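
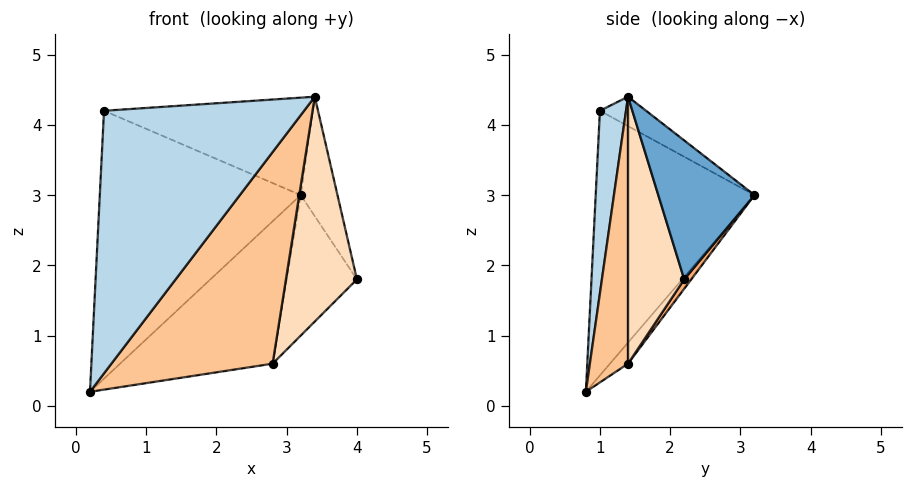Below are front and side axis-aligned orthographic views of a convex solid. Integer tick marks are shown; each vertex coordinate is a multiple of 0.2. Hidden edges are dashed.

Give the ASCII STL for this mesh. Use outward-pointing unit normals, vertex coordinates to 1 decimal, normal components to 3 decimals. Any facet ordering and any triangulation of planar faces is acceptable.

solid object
 facet normal 0.888 0.339 0.309
  outer loop
   vertex 3.4 1.4 4.4
   vertex 4.0 2.2 1.8
   vertex 3.2 3.2 3.0
  endloop
 endfacet
 facet normal -0.620 0.785 -0.008
  outer loop
   vertex 0.4 1.0 4.2
   vertex 3.2 3.2 3.0
   vertex 0.2 0.8 0.2
  endloop
 endfacet
 facet normal 0.129 -0.991 0.043
  outer loop
   vertex 0.4 1.0 4.2
   vertex 0.2 0.8 0.2
   vertex 3.4 1.4 4.4
  endloop
 endfacet
 facet normal -0.133 0.599 0.789
  outer loop
   vertex 0.4 1.0 4.2
   vertex 3.4 1.4 4.4
   vertex 3.2 3.2 3.0
  endloop
 endfacet
 facet normal -0.095 0.804 -0.587
  outer loop
   vertex 2.8 1.4 0.6
   vertex 0.2 0.8 0.2
   vertex 3.2 3.2 3.0
  endloop
 endfacet
 facet normal 0.079 0.791 -0.607
  outer loop
   vertex 2.8 1.4 0.6
   vertex 3.2 3.2 3.0
   vertex 4.0 2.2 1.8
  endloop
 endfacet
 facet normal 0.230 -0.973 -0.036
  outer loop
   vertex 2.8 1.4 0.6
   vertex 3.4 1.4 4.4
   vertex 0.2 0.8 0.2
  endloop
 endfacet
 facet normal 0.618 -0.780 -0.098
  outer loop
   vertex 2.8 1.4 0.6
   vertex 4.0 2.2 1.8
   vertex 3.4 1.4 4.4
  endloop
 endfacet
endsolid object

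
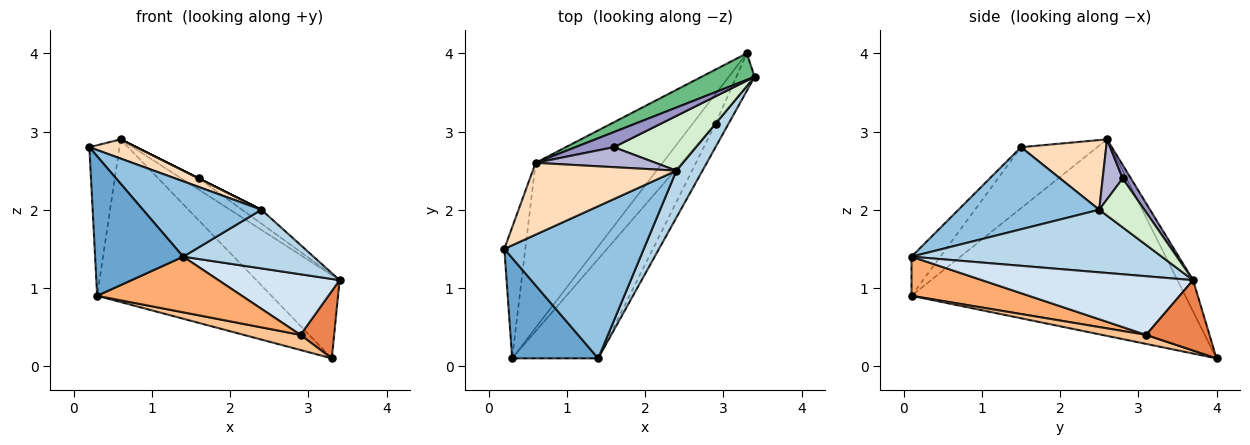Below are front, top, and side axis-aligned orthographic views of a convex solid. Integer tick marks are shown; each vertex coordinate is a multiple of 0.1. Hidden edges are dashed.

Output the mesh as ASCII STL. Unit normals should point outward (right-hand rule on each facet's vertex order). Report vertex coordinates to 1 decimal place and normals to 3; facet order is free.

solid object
 facet normal -0.257 -0.784 0.565
  outer loop
   vertex 0.3 0.1 0.9
   vertex 1.4 0.1 1.4
   vertex 0.2 1.5 2.8
  endloop
 endfacet
 facet normal 0.467 -0.393 0.793
  outer loop
   vertex 2.4 2.5 2.0
   vertex 0.2 1.5 2.8
   vertex 1.4 0.1 1.4
  endloop
 endfacet
 facet normal 0.832 -0.433 0.347
  outer loop
   vertex 2.4 2.5 2.0
   vertex 1.4 0.1 1.4
   vertex 3.4 3.7 1.1
  endloop
 endfacet
 facet normal 0.852 -0.489 -0.189
  outer loop
   vertex 2.9 3.1 0.4
   vertex 3.4 3.7 1.1
   vertex 1.4 0.1 1.4
  endloop
 endfacet
 facet normal 0.861 -0.457 -0.223
  outer loop
   vertex 2.9 3.1 0.4
   vertex 3.3 4.0 0.1
   vertex 3.4 3.7 1.1
  endloop
 endfacet
 facet normal 0.369 -0.455 -0.811
  outer loop
   vertex 2.9 3.1 0.4
   vertex 1.4 0.1 1.4
   vertex 0.3 0.1 0.9
  endloop
 endfacet
 facet normal 0.332 -0.428 -0.841
  outer loop
   vertex 2.9 3.1 0.4
   vertex 0.3 0.1 0.9
   vertex 3.3 4.0 0.1
  endloop
 endfacet
 facet normal 0.424 -0.234 0.875
  outer loop
   vertex 0.6 2.6 2.9
   vertex 0.2 1.5 2.8
   vertex 2.4 2.5 2.0
  endloop
 endfacet
 facet normal -0.176 0.938 0.299
  outer loop
   vertex 0.6 2.6 2.9
   vertex 3.4 3.7 1.1
   vertex 3.3 4.0 0.1
  endloop
 endfacet
 facet normal -0.886 0.350 -0.304
  outer loop
   vertex 0.6 2.6 2.9
   vertex 0.3 0.1 0.9
   vertex 0.2 1.5 2.8
  endloop
 endfacet
 facet normal -0.741 0.472 -0.478
  outer loop
   vertex 0.6 2.6 2.9
   vertex 3.3 4.0 0.1
   vertex 0.3 0.1 0.9
  endloop
 endfacet
 facet normal 0.500 0.213 0.840
  outer loop
   vertex 1.6 2.8 2.4
   vertex 2.4 2.5 2.0
   vertex 3.4 3.7 1.1
  endloop
 endfacet
 facet normal 0.272 0.573 0.773
  outer loop
   vertex 1.6 2.8 2.4
   vertex 3.4 3.7 1.1
   vertex 0.6 2.6 2.9
  endloop
 endfacet
 facet normal 0.447 0.000 0.894
  outer loop
   vertex 1.6 2.8 2.4
   vertex 0.6 2.6 2.9
   vertex 2.4 2.5 2.0
  endloop
 endfacet
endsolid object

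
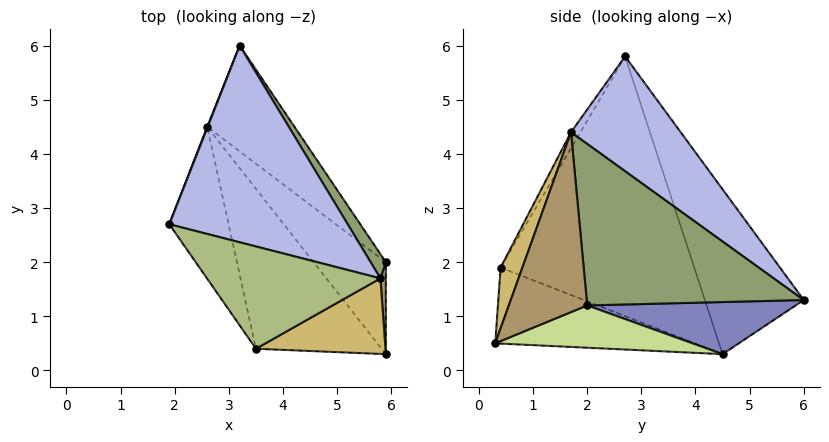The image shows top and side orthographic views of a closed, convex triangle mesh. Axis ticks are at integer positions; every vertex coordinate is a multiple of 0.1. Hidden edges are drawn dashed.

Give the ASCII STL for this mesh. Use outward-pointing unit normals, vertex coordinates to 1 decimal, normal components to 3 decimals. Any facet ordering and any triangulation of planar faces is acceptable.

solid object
 facet normal -0.929 0.370 0.003
  outer loop
   vertex 2.6 4.5 0.3
   vertex 1.9 2.7 5.8
   vertex 3.2 6.0 1.3
  endloop
 endfacet
 facet normal 0.481 0.345 -0.806
  outer loop
   vertex 2.6 4.5 0.3
   vertex 3.2 6.0 1.3
   vertex 5.9 2.0 1.2
  endloop
 endfacet
 facet normal -0.934 -0.288 -0.213
  outer loop
   vertex 3.5 0.4 1.9
   vertex 1.9 2.7 5.8
   vertex 2.6 4.5 0.3
  endloop
 endfacet
 facet normal 0.396 0.682 0.615
  outer loop
   vertex 5.8 1.7 4.4
   vertex 3.2 6.0 1.3
   vertex 1.9 2.7 5.8
  endloop
 endfacet
 facet normal 0.827 0.556 0.078
  outer loop
   vertex 5.8 1.7 4.4
   vertex 5.9 2.0 1.2
   vertex 3.2 6.0 1.3
  endloop
 endfacet
 facet normal -0.046 -0.869 0.494
  outer loop
   vertex 5.8 1.7 4.4
   vertex 1.9 2.7 5.8
   vertex 3.5 0.4 1.9
  endloop
 endfacet
 facet normal 0.476 0.335 -0.813
  outer loop
   vertex 5.9 0.3 0.5
   vertex 2.6 4.5 0.3
   vertex 5.9 2.0 1.2
  endloop
 endfacet
 facet normal -0.473 -0.408 -0.781
  outer loop
   vertex 5.9 0.3 0.5
   vertex 3.5 0.4 1.9
   vertex 2.6 4.5 0.3
  endloop
 endfacet
 facet normal 0.999 -0.012 0.030
  outer loop
   vertex 5.9 0.3 0.5
   vertex 5.9 2.0 1.2
   vertex 5.8 1.7 4.4
  endloop
 endfacet
 facet normal 0.158 -0.928 0.337
  outer loop
   vertex 5.9 0.3 0.5
   vertex 5.8 1.7 4.4
   vertex 3.5 0.4 1.9
  endloop
 endfacet
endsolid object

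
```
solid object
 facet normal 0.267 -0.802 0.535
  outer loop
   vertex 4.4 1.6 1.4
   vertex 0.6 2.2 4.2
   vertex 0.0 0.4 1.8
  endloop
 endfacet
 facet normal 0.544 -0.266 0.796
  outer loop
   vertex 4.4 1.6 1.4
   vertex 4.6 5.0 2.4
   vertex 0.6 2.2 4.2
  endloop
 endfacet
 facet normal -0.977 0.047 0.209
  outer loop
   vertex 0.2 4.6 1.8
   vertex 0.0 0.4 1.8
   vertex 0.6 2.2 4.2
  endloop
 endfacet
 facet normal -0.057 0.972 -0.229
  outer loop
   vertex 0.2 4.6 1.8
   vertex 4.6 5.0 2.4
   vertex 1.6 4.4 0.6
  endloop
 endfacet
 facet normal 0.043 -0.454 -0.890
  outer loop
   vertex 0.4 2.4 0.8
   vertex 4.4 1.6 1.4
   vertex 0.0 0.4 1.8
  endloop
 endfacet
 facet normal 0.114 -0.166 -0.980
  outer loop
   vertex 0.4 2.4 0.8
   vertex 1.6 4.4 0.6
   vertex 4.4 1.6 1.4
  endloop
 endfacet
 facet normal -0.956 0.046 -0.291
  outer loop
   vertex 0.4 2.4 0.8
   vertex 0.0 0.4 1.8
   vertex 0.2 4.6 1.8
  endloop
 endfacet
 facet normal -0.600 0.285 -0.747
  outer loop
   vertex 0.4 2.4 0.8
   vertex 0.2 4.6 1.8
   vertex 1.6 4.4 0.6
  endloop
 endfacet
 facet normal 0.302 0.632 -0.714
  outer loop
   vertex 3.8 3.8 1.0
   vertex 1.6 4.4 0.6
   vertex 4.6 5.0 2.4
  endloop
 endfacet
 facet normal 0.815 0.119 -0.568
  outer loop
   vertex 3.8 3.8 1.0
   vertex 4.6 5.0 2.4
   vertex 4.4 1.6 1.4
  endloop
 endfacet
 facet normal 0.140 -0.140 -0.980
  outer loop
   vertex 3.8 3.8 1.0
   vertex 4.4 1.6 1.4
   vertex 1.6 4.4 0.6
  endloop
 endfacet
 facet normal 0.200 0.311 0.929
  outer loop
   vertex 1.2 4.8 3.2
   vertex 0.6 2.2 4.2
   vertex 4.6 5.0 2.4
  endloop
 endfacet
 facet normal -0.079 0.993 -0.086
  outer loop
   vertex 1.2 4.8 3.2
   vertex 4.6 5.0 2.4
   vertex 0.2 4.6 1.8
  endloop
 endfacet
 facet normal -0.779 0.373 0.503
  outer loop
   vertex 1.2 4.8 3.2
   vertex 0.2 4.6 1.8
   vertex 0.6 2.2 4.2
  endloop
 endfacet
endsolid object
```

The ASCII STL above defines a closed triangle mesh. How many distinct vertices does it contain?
9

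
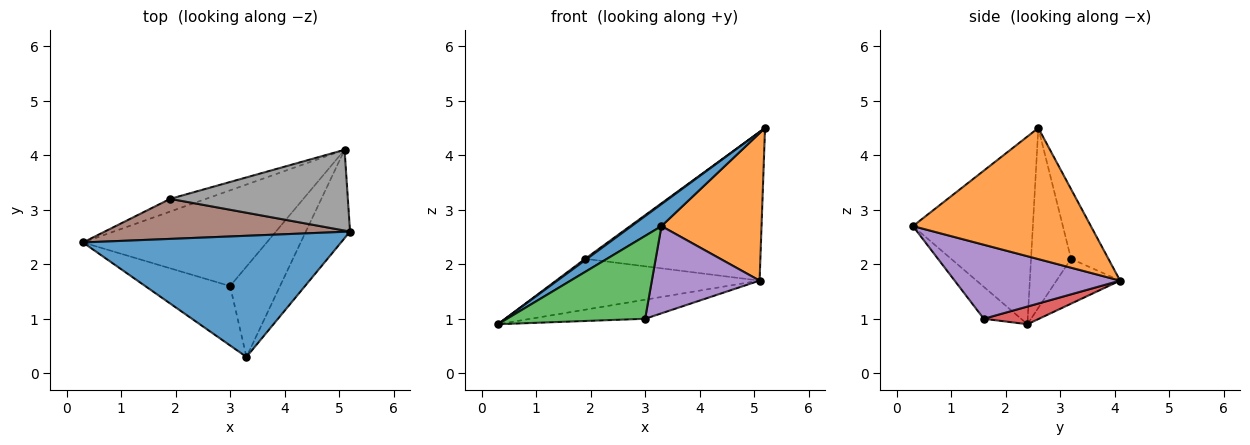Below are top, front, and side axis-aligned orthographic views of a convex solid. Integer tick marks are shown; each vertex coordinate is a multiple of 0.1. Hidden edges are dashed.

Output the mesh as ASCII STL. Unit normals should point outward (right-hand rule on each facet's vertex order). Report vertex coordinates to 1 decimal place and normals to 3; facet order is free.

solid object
 facet normal -0.582 -0.145 0.800
  outer loop
   vertex 3.3 0.3 2.7
   vertex 5.2 2.6 4.5
   vertex 0.3 2.4 0.9
  endloop
 endfacet
 facet normal 0.836 -0.470 -0.282
  outer loop
   vertex 5.1 4.1 1.7
   vertex 5.2 2.6 4.5
   vertex 3.3 0.3 2.7
  endloop
 endfacet
 facet normal -0.214 -0.794 -0.569
  outer loop
   vertex 3.0 1.6 1.0
   vertex 3.3 0.3 2.7
   vertex 0.3 2.4 0.9
  endloop
 endfacet
 facet normal 0.094 0.195 -0.976
  outer loop
   vertex 3.0 1.6 1.0
   vertex 0.3 2.4 0.9
   vertex 5.1 4.1 1.7
  endloop
 endfacet
 facet normal 0.730 -0.475 -0.492
  outer loop
   vertex 3.0 1.6 1.0
   vertex 5.1 4.1 1.7
   vertex 3.3 0.3 2.7
  endloop
 endfacet
 facet normal -0.591 -0.027 0.806
  outer loop
   vertex 1.9 3.2 2.1
   vertex 0.3 2.4 0.9
   vertex 5.2 2.6 4.5
  endloop
 endfacet
 facet normal -0.290 0.928 -0.232
  outer loop
   vertex 1.9 3.2 2.1
   vertex 5.1 4.1 1.7
   vertex 0.3 2.4 0.9
  endloop
 endfacet
 facet normal -0.184 0.864 0.469
  outer loop
   vertex 1.9 3.2 2.1
   vertex 5.2 2.6 4.5
   vertex 5.1 4.1 1.7
  endloop
 endfacet
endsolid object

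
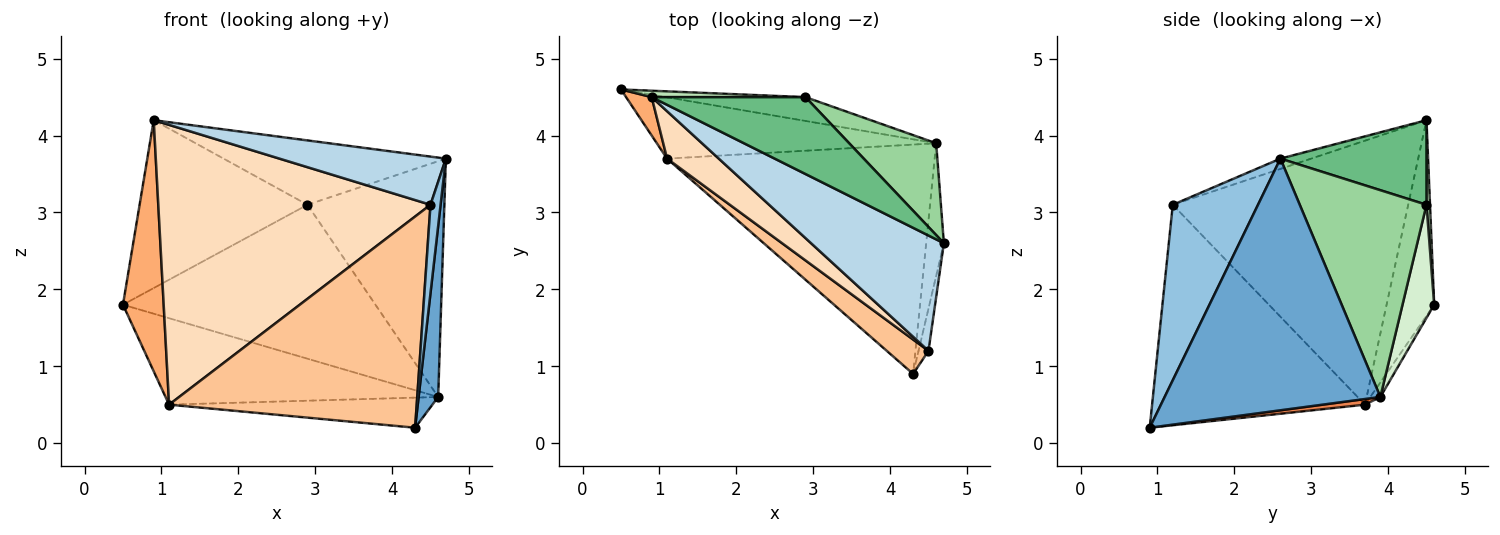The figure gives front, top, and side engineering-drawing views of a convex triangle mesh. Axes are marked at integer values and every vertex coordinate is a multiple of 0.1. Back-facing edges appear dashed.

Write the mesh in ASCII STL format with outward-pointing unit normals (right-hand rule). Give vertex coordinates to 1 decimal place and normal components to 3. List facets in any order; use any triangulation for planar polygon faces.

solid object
 facet normal 0.993 -0.090 -0.070
  outer loop
   vertex 4.6 3.9 0.6
   vertex 4.7 2.6 3.7
   vertex 4.3 0.9 0.2
  endloop
 endfacet
 facet normal 0.991 -0.118 -0.056
  outer loop
   vertex 4.5 1.2 3.1
   vertex 4.3 0.9 0.2
   vertex 4.7 2.6 3.7
  endloop
 endfacet
 facet normal -0.071 -0.384 0.920
  outer loop
   vertex 4.5 1.2 3.1
   vertex 4.7 2.6 3.7
   vertex 0.9 4.5 4.2
  endloop
 endfacet
 facet normal -0.030 0.815 -0.578
  outer loop
   vertex 1.1 3.7 0.5
   vertex 0.5 4.6 1.8
   vertex 4.6 3.9 0.6
  endloop
 endfacet
 facet normal 0.021 0.130 -0.991
  outer loop
   vertex 1.1 3.7 0.5
   vertex 4.6 3.9 0.6
   vertex 4.3 0.9 0.2
  endloop
 endfacet
 facet normal -0.756 -0.647 0.099
  outer loop
   vertex 1.1 3.7 0.5
   vertex 0.9 4.5 4.2
   vertex 0.5 4.6 1.8
  endloop
 endfacet
 facet normal -0.647 -0.753 0.122
  outer loop
   vertex 1.1 3.7 0.5
   vertex 4.3 0.9 0.2
   vertex 4.5 1.2 3.1
  endloop
 endfacet
 facet normal -0.649 -0.750 0.127
  outer loop
   vertex 1.1 3.7 0.5
   vertex 4.5 1.2 3.1
   vertex 0.9 4.5 4.2
  endloop
 endfacet
 facet normal 0.389 0.591 0.707
  outer loop
   vertex 2.9 4.5 3.1
   vertex 0.9 4.5 4.2
   vertex 4.7 2.6 3.7
  endloop
 endfacet
 facet normal 0.653 0.706 0.275
  outer loop
   vertex 2.9 4.5 3.1
   vertex 4.7 2.6 3.7
   vertex 4.6 3.9 0.6
  endloop
 endfacet
 facet normal 0.021 0.999 0.038
  outer loop
   vertex 2.9 4.5 3.1
   vertex 0.5 4.6 1.8
   vertex 0.9 4.5 4.2
  endloop
 endfacet
 facet normal 0.123 0.981 -0.152
  outer loop
   vertex 2.9 4.5 3.1
   vertex 4.6 3.9 0.6
   vertex 0.5 4.6 1.8
  endloop
 endfacet
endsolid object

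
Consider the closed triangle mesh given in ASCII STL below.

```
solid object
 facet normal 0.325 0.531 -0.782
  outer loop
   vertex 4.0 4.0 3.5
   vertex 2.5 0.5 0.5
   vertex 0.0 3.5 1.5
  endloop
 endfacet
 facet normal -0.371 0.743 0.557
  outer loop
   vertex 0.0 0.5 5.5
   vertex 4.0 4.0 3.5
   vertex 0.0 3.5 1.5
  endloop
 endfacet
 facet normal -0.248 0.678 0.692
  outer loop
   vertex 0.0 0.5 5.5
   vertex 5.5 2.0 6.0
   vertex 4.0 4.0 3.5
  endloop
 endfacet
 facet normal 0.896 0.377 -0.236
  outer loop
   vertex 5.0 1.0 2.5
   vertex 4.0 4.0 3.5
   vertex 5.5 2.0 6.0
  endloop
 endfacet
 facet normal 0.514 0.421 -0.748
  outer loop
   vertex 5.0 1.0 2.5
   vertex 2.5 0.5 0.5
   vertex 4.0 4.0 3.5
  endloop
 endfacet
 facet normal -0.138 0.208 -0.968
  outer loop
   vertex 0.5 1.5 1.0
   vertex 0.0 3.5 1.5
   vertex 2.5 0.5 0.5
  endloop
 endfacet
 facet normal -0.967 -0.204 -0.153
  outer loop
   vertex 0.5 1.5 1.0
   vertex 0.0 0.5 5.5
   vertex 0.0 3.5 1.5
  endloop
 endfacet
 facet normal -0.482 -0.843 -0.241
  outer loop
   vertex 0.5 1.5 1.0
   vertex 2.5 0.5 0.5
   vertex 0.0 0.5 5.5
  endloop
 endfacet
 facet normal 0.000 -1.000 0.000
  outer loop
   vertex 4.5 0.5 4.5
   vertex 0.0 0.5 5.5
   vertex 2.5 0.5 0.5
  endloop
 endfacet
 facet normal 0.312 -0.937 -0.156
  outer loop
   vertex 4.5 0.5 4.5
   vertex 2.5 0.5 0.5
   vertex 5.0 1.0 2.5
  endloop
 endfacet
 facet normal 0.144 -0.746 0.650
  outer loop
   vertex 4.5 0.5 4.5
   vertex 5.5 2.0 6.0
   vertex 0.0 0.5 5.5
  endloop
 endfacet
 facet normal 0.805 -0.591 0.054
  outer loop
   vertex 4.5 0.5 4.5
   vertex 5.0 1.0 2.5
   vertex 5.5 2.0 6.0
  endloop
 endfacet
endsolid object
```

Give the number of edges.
18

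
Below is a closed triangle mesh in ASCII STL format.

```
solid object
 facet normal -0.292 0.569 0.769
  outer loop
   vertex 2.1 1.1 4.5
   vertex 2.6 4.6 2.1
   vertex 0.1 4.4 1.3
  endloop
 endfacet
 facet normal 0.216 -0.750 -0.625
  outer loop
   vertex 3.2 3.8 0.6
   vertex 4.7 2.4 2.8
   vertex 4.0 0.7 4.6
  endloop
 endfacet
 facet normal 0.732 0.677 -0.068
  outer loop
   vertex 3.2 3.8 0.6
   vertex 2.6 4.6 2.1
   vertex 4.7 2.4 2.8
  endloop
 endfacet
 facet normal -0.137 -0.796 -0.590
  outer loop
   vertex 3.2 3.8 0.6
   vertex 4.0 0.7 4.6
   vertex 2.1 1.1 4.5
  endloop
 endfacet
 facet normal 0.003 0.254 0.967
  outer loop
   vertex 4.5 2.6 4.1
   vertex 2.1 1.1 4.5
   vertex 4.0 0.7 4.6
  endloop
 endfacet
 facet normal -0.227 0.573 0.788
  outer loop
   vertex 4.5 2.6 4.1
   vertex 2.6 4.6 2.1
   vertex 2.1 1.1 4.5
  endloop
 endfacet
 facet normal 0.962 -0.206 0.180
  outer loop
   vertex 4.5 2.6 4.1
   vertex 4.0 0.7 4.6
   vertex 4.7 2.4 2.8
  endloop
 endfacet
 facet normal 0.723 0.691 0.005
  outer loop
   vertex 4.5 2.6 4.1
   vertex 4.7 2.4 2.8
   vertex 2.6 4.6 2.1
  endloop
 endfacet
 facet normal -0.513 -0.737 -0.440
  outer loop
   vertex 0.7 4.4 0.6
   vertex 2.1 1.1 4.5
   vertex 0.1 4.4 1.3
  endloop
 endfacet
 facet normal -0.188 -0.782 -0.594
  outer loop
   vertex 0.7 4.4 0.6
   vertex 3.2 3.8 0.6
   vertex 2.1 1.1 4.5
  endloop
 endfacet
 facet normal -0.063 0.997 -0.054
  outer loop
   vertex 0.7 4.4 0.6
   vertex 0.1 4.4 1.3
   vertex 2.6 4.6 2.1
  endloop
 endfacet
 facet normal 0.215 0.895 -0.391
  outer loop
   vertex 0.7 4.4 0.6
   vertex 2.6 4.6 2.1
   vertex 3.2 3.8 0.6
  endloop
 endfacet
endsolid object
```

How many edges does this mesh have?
18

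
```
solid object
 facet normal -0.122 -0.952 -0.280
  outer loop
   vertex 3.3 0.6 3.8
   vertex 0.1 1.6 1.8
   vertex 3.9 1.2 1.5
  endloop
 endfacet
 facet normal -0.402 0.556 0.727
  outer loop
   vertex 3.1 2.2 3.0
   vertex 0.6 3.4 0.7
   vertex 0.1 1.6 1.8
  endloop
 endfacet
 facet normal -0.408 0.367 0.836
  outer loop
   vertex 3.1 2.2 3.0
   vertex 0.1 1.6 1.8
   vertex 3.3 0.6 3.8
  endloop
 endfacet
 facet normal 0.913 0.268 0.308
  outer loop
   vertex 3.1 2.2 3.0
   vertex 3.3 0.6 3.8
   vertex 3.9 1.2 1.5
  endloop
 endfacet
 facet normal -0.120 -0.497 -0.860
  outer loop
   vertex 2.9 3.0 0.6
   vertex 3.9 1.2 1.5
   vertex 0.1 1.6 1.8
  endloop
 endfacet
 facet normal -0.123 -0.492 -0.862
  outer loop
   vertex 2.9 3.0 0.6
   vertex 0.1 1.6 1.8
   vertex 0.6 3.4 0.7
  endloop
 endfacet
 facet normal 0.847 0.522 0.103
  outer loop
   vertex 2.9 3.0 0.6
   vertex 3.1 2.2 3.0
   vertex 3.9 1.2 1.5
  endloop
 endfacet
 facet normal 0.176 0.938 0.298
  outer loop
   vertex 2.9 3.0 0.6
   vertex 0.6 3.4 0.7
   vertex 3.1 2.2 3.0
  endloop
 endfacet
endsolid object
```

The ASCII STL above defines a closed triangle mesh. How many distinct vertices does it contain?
6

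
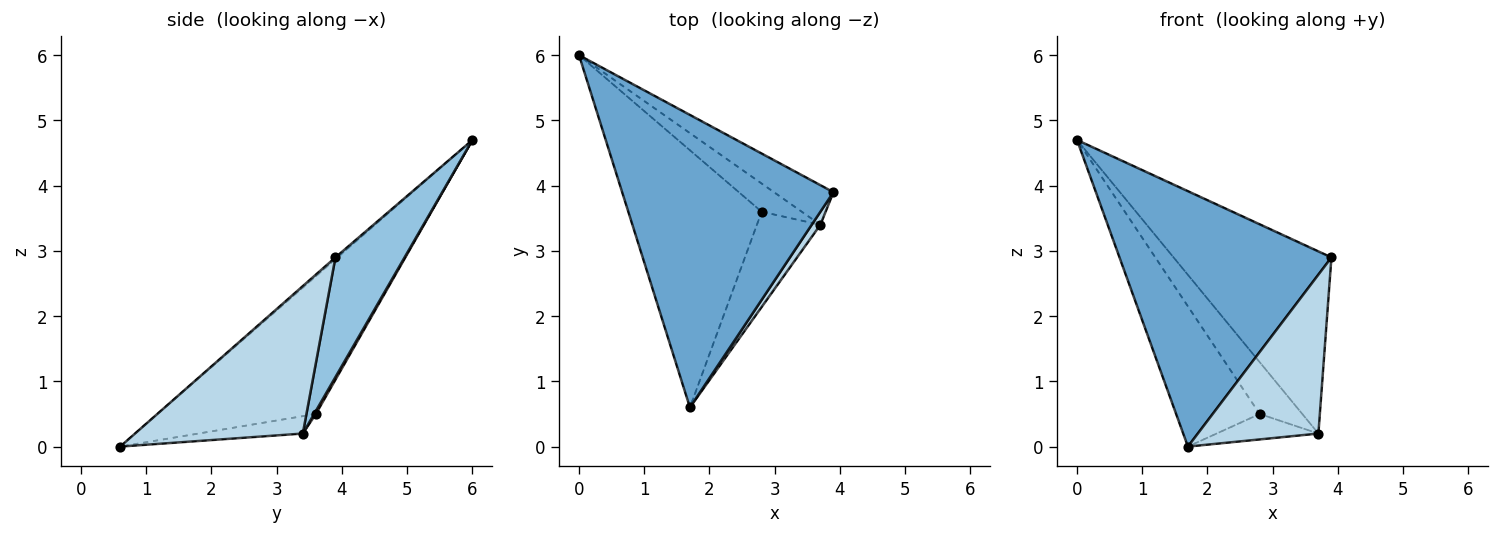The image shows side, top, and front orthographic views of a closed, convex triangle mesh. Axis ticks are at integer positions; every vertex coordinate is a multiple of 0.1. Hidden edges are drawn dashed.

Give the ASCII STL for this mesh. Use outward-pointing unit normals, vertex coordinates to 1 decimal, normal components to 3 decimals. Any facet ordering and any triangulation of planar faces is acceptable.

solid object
 facet normal -0.006 -0.658 0.753
  outer loop
   vertex 1.7 0.6 0.0
   vertex 3.9 3.9 2.9
   vertex 0.0 6.0 4.7
  endloop
 endfacet
 facet normal 0.393 0.898 -0.195
  outer loop
   vertex 3.7 3.4 0.2
   vertex 0.0 6.0 4.7
   vertex 3.9 3.9 2.9
  endloop
 endfacet
 facet normal 0.811 -0.583 0.048
  outer loop
   vertex 3.7 3.4 0.2
   vertex 3.9 3.9 2.9
   vertex 1.7 0.6 0.0
  endloop
 endfacet
 facet normal -0.672 0.355 -0.650
  outer loop
   vertex 2.8 3.6 0.5
   vertex 1.7 0.6 0.0
   vertex 0.0 6.0 4.7
  endloop
 endfacet
 facet normal 0.036 0.878 -0.478
  outer loop
   vertex 2.8 3.6 0.5
   vertex 0.0 6.0 4.7
   vertex 3.7 3.4 0.2
  endloop
 endfacet
 facet normal -0.256 0.249 -0.934
  outer loop
   vertex 2.8 3.6 0.5
   vertex 3.7 3.4 0.2
   vertex 1.7 0.6 0.0
  endloop
 endfacet
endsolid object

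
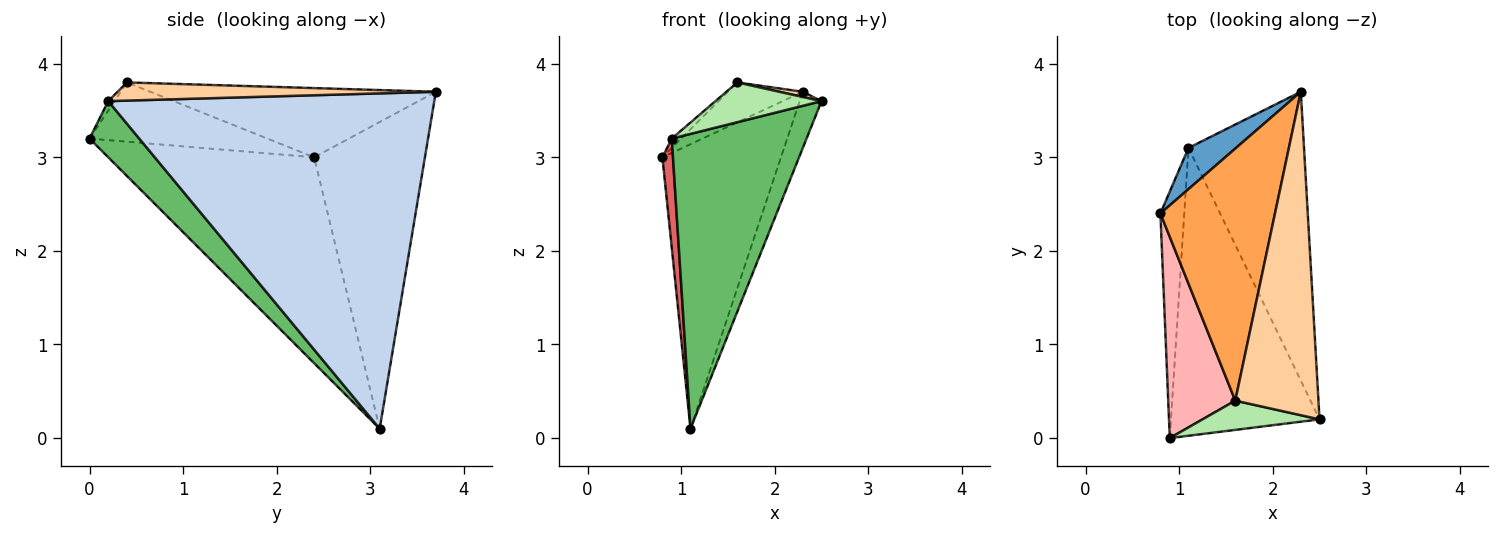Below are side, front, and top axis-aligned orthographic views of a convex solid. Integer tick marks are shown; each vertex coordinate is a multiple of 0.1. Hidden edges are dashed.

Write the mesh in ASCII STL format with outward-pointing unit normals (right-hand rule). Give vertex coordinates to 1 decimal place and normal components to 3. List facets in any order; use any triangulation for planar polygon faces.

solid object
 facet normal -0.679 0.727 0.105
  outer loop
   vertex 1.1 3.1 0.1
   vertex 0.8 2.4 3.0
   vertex 2.3 3.7 3.7
  endloop
 endfacet
 facet normal 0.944 0.063 -0.325
  outer loop
   vertex 1.1 3.1 0.1
   vertex 2.3 3.7 3.7
   vertex 2.5 0.2 3.6
  endloop
 endfacet
 facet normal -0.512 0.134 0.848
  outer loop
   vertex 1.6 0.4 3.8
   vertex 2.3 3.7 3.7
   vertex 0.8 2.4 3.0
  endloop
 endfacet
 facet normal 0.214 -0.016 0.977
  outer loop
   vertex 1.6 0.4 3.8
   vertex 2.5 0.2 3.6
   vertex 2.3 3.7 3.7
  endloop
 endfacet
 facet normal 0.255 -0.692 -0.675
  outer loop
   vertex 0.9 0.0 3.2
   vertex 1.1 3.1 0.1
   vertex 2.5 0.2 3.6
  endloop
 endfacet
 facet normal -0.047 -0.805 0.592
  outer loop
   vertex 0.9 0.0 3.2
   vertex 2.5 0.2 3.6
   vertex 1.6 0.4 3.8
  endloop
 endfacet
 facet normal -0.992 -0.051 -0.115
  outer loop
   vertex 0.9 0.0 3.2
   vertex 0.8 2.4 3.0
   vertex 1.1 3.1 0.1
  endloop
 endfacet
 facet normal -0.662 0.035 0.749
  outer loop
   vertex 0.9 0.0 3.2
   vertex 1.6 0.4 3.8
   vertex 0.8 2.4 3.0
  endloop
 endfacet
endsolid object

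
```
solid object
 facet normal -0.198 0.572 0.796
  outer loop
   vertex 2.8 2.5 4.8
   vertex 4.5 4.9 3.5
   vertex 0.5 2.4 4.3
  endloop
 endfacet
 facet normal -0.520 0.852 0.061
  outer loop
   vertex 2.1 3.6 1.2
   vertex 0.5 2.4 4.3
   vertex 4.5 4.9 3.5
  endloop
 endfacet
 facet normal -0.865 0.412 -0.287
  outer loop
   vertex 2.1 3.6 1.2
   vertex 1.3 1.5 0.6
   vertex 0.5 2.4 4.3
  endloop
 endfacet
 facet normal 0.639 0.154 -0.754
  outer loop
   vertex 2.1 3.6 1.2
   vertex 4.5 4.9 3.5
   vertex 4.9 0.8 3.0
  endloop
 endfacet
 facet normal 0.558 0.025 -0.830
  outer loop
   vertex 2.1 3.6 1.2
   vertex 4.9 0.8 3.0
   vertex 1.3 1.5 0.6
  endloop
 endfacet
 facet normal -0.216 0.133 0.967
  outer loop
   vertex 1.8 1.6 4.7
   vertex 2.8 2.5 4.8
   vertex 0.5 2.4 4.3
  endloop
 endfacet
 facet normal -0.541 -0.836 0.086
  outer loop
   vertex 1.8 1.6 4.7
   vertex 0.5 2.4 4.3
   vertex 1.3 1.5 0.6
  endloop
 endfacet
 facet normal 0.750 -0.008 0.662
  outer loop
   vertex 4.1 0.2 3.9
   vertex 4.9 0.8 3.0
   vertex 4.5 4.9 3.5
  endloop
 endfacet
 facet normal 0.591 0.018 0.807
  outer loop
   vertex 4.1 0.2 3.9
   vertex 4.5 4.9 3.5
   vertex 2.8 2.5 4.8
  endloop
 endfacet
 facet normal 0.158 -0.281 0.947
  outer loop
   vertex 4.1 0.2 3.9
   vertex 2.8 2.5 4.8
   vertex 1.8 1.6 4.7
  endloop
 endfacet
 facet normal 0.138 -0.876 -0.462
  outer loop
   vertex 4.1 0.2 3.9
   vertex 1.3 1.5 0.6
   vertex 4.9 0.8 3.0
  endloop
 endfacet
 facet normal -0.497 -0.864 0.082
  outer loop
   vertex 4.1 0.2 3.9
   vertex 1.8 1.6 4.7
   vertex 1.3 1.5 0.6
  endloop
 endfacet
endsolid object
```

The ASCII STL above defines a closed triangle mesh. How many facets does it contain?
12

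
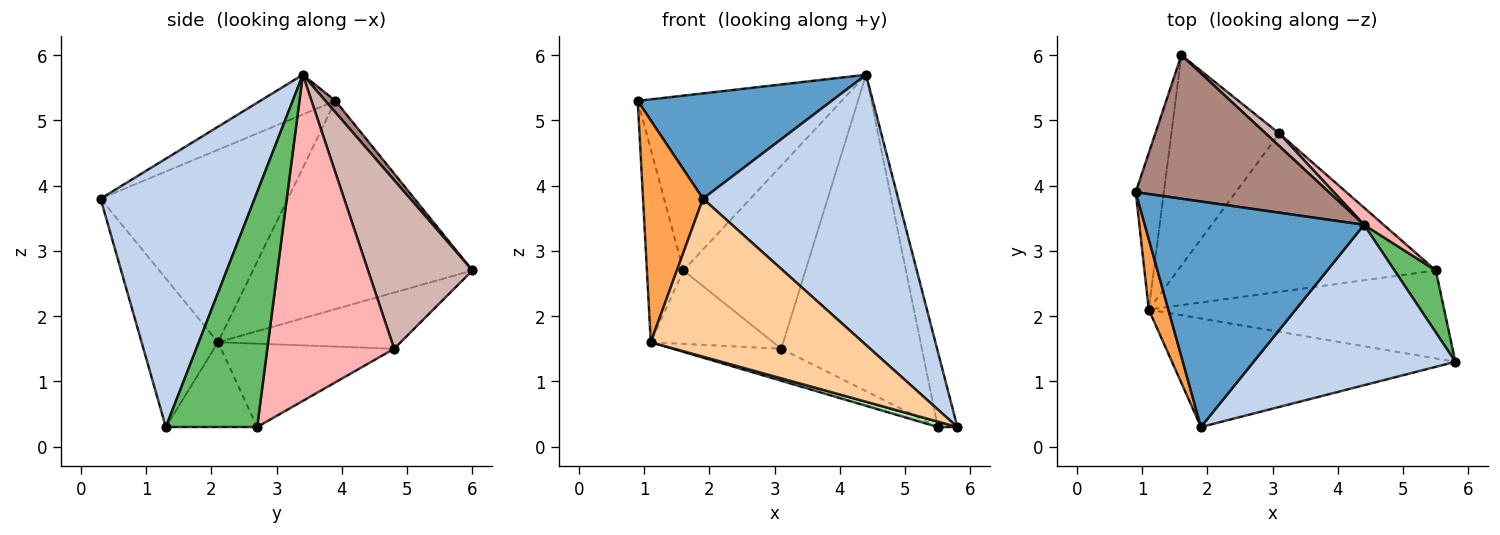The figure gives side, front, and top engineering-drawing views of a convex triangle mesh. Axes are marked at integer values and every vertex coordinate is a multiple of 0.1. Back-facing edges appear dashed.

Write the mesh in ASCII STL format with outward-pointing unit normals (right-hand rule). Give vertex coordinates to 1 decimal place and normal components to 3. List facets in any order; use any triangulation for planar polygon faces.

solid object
 facet normal -0.162 -0.418 0.894
  outer loop
   vertex 4.4 3.4 5.7
   vertex 0.9 3.9 5.3
   vertex 1.9 0.3 3.8
  endloop
 endfacet
 facet normal 0.561 -0.712 0.422
  outer loop
   vertex 4.4 3.4 5.7
   vertex 1.9 0.3 3.8
   vertex 5.8 1.3 0.3
  endloop
 endfacet
 facet normal -0.948 -0.303 0.096
  outer loop
   vertex 1.1 2.1 1.6
   vertex 1.9 0.3 3.8
   vertex 0.9 3.9 5.3
  endloop
 endfacet
 facet normal -0.285 -0.790 -0.543
  outer loop
   vertex 1.1 2.1 1.6
   vertex 5.8 1.3 0.3
   vertex 1.9 0.3 3.8
  endloop
 endfacet
 facet normal 0.964 0.206 0.170
  outer loop
   vertex 5.5 2.7 0.3
   vertex 4.4 3.4 5.7
   vertex 5.8 1.3 0.3
  endloop
 endfacet
 facet normal -0.275 -0.059 -0.960
  outer loop
   vertex 5.5 2.7 0.3
   vertex 5.8 1.3 0.3
   vertex 1.1 2.1 1.6
  endloop
 endfacet
 facet normal -0.302 0.189 -0.934
  outer loop
   vertex 5.5 2.7 0.3
   vertex 1.1 2.1 1.6
   vertex 3.1 4.8 1.5
  endloop
 endfacet
 facet normal 0.669 0.742 0.040
  outer loop
   vertex 5.5 2.7 0.3
   vertex 3.1 4.8 1.5
   vertex 4.4 3.4 5.7
  endloop
 endfacet
 facet normal -0.978 0.163 -0.132
  outer loop
   vertex 1.6 6.0 2.7
   vertex 1.1 2.1 1.6
   vertex 0.9 3.9 5.3
  endloop
 endfacet
 facet normal -0.441 0.296 -0.847
  outer loop
   vertex 1.6 6.0 2.7
   vertex 3.1 4.8 1.5
   vertex 1.1 2.1 1.6
  endloop
 endfacet
 facet normal 0.038 0.772 0.634
  outer loop
   vertex 1.6 6.0 2.7
   vertex 0.9 3.9 5.3
   vertex 4.4 3.4 5.7
  endloop
 endfacet
 facet normal 0.649 0.759 0.052
  outer loop
   vertex 1.6 6.0 2.7
   vertex 4.4 3.4 5.7
   vertex 3.1 4.8 1.5
  endloop
 endfacet
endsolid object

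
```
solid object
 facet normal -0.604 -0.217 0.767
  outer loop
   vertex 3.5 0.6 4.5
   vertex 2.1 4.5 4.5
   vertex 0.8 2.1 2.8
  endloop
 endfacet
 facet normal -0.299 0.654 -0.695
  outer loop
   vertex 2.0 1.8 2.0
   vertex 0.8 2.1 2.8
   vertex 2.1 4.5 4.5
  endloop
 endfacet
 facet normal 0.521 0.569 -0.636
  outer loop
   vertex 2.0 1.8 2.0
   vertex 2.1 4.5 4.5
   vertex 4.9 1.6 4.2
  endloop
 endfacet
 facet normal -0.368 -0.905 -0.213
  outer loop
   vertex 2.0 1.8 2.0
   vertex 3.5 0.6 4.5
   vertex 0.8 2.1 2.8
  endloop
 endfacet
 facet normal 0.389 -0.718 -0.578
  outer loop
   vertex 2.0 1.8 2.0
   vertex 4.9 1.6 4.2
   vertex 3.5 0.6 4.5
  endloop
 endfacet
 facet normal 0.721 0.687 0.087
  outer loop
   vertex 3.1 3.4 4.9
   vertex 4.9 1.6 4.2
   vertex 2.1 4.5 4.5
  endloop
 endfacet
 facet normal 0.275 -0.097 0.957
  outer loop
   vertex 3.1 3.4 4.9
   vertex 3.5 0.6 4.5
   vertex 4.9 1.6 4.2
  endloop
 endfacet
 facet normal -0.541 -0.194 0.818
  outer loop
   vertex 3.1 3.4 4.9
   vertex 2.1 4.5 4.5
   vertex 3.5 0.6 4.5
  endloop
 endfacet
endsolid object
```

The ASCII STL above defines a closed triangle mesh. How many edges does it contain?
12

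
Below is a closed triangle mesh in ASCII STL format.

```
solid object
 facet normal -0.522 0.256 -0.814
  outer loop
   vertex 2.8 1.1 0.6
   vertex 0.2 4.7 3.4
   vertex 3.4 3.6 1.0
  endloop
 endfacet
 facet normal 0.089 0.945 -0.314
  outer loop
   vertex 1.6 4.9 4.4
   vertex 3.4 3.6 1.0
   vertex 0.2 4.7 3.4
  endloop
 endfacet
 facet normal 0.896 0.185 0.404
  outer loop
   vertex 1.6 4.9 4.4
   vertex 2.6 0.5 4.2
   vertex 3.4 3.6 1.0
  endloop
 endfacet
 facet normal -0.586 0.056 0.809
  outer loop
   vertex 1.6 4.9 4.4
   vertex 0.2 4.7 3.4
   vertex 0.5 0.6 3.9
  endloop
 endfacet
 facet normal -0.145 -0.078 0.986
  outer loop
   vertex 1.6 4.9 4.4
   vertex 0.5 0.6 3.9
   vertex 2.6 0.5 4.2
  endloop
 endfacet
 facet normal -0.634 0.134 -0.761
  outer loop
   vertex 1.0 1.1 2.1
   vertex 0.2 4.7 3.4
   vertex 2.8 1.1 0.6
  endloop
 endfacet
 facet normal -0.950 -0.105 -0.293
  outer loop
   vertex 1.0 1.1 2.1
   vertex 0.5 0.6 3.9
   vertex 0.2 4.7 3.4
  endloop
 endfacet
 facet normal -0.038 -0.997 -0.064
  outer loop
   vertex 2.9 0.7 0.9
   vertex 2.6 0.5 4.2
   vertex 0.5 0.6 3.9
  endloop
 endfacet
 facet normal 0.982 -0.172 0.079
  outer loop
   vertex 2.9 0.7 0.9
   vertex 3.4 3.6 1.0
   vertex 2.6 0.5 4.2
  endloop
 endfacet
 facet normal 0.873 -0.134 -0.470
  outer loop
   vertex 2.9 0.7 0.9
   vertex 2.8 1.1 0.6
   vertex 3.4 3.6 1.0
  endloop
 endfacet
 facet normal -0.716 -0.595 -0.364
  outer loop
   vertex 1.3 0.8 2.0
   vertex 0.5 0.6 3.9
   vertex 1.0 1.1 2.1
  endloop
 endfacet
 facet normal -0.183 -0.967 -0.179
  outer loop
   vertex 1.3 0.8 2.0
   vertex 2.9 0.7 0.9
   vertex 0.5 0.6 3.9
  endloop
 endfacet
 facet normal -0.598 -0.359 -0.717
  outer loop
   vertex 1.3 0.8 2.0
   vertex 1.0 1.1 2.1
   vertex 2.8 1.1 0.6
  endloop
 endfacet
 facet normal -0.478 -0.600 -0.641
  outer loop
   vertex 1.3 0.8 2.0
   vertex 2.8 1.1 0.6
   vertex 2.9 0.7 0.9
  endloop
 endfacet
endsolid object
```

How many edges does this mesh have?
21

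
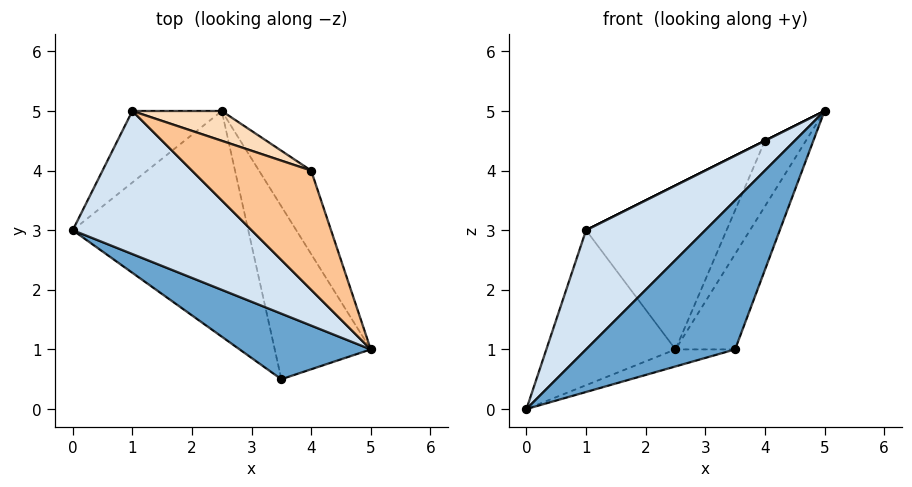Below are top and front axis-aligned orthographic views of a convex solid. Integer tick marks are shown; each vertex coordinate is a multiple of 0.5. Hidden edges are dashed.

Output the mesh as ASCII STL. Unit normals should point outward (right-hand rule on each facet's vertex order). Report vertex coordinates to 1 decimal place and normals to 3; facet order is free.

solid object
 facet normal -0.610 -0.726 0.319
  outer loop
   vertex 3.5 0.5 1.0
   vertex 5.0 1.0 5.0
   vertex 0.0 3.0 0.0
  endloop
 endfacet
 facet normal 0.321 0.071 -0.944
  outer loop
   vertex 3.5 0.5 1.0
   vertex 0.0 3.0 0.0
   vertex 2.5 5.0 1.0
  endloop
 endfacet
 facet normal 0.908 0.202 -0.366
  outer loop
   vertex 3.5 0.5 1.0
   vertex 2.5 5.0 1.0
   vertex 5.0 1.0 5.0
  endloop
 endfacet
 facet normal -0.716 -0.447 0.537
  outer loop
   vertex 1.0 5.0 3.0
   vertex 0.0 3.0 0.0
   vertex 5.0 1.0 5.0
  endloop
 endfacet
 facet normal -0.488 0.793 -0.366
  outer loop
   vertex 1.0 5.0 3.0
   vertex 2.5 5.0 1.0
   vertex 0.0 3.0 0.0
  endloop
 endfacet
 facet normal 0.914 0.251 -0.320
  outer loop
   vertex 4.0 4.0 4.5
   vertex 5.0 1.0 5.0
   vertex 2.5 5.0 1.0
  endloop
 endfacet
 facet normal -0.447 0.000 0.894
  outer loop
   vertex 4.0 4.0 4.5
   vertex 1.0 5.0 3.0
   vertex 5.0 1.0 5.0
  endloop
 endfacet
 facet normal 0.232 0.957 0.174
  outer loop
   vertex 4.0 4.0 4.5
   vertex 2.5 5.0 1.0
   vertex 1.0 5.0 3.0
  endloop
 endfacet
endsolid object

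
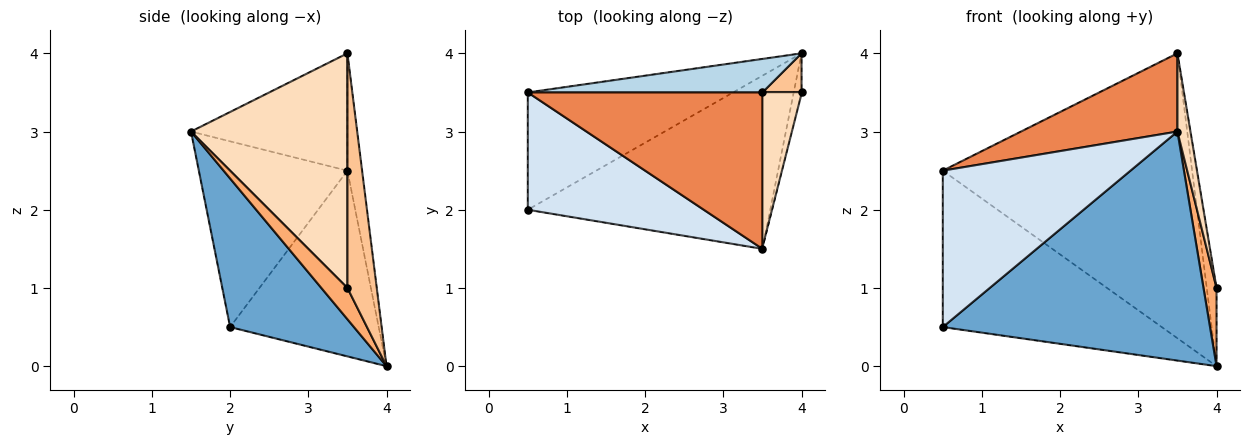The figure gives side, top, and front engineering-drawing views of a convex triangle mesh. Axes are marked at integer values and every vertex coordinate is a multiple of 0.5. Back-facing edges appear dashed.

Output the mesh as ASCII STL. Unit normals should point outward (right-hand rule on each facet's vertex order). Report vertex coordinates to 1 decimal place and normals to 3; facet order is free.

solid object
 facet normal 0.347 -0.748 -0.566
  outer loop
   vertex 3.5 1.5 3.0
   vertex 0.5 2.0 0.5
   vertex 4.0 4.0 0.0
  endloop
 endfacet
 facet normal -0.477 0.703 -0.527
  outer loop
   vertex 0.5 3.5 2.5
   vertex 4.0 4.0 0.0
   vertex 0.5 2.0 0.5
  endloop
 endfacet
 facet normal -0.058 0.991 0.117
  outer loop
   vertex 0.5 3.5 2.5
   vertex 3.5 3.5 4.0
   vertex 4.0 4.0 0.0
  endloop
 endfacet
 facet normal -0.535 -0.676 0.507
  outer loop
   vertex 0.5 3.5 2.5
   vertex 0.5 2.0 0.5
   vertex 3.5 1.5 3.0
  endloop
 endfacet
 facet normal -0.408 -0.408 0.816
  outer loop
   vertex 0.5 3.5 2.5
   vertex 3.5 1.5 3.0
   vertex 3.5 3.5 4.0
  endloop
 endfacet
 facet normal 0.873 -0.436 -0.218
  outer loop
   vertex 4.0 3.5 1.0
   vertex 3.5 1.5 3.0
   vertex 4.0 4.0 0.0
  endloop
 endfacet
 facet normal 0.937 0.312 0.156
  outer loop
   vertex 4.0 3.5 1.0
   vertex 4.0 4.0 0.0
   vertex 3.5 3.5 4.0
  endloop
 endfacet
 facet normal 0.983 -0.082 0.164
  outer loop
   vertex 4.0 3.5 1.0
   vertex 3.5 3.5 4.0
   vertex 3.5 1.5 3.0
  endloop
 endfacet
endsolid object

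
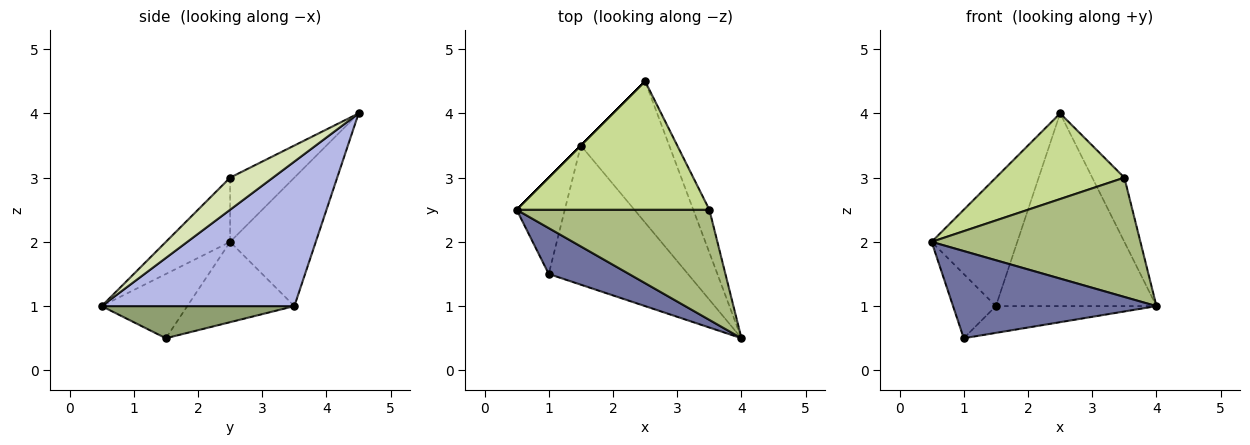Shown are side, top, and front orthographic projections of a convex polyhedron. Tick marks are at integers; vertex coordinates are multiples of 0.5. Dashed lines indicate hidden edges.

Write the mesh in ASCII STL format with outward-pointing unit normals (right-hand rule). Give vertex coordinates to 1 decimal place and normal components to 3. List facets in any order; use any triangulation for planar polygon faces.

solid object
 facet normal -0.349 -0.829 0.436
  outer loop
   vertex 1.0 1.5 0.5
   vertex 4.0 0.5 1.0
   vertex 0.5 2.5 2.0
  endloop
 endfacet
 facet normal -0.707 0.707 0.000
  outer loop
   vertex 1.5 3.5 1.0
   vertex 0.5 2.5 2.0
   vertex 2.5 4.5 4.0
  endloop
 endfacet
 facet normal -0.811 0.324 -0.487
  outer loop
   vertex 1.5 3.5 1.0
   vertex 1.0 1.5 0.5
   vertex 0.5 2.5 2.0
  endloop
 endfacet
 facet normal 0.695 0.580 -0.425
  outer loop
   vertex 1.5 3.5 1.0
   vertex 2.5 4.5 4.0
   vertex 4.0 0.5 1.0
  endloop
 endfacet
 facet normal 0.221 0.184 -0.958
  outer loop
   vertex 1.5 3.5 1.0
   vertex 4.0 0.5 1.0
   vertex 1.0 1.5 0.5
  endloop
 endfacet
 facet normal -0.221 -0.717 0.662
  outer loop
   vertex 3.5 2.5 3.0
   vertex 0.5 2.5 2.0
   vertex 4.0 0.5 1.0
  endloop
 endfacet
 facet normal -0.267 -0.535 0.802
  outer loop
   vertex 3.5 2.5 3.0
   vertex 2.5 4.5 4.0
   vertex 0.5 2.5 2.0
  endloop
 endfacet
 facet normal 0.743 0.557 -0.371
  outer loop
   vertex 3.5 2.5 3.0
   vertex 4.0 0.5 1.0
   vertex 2.5 4.5 4.0
  endloop
 endfacet
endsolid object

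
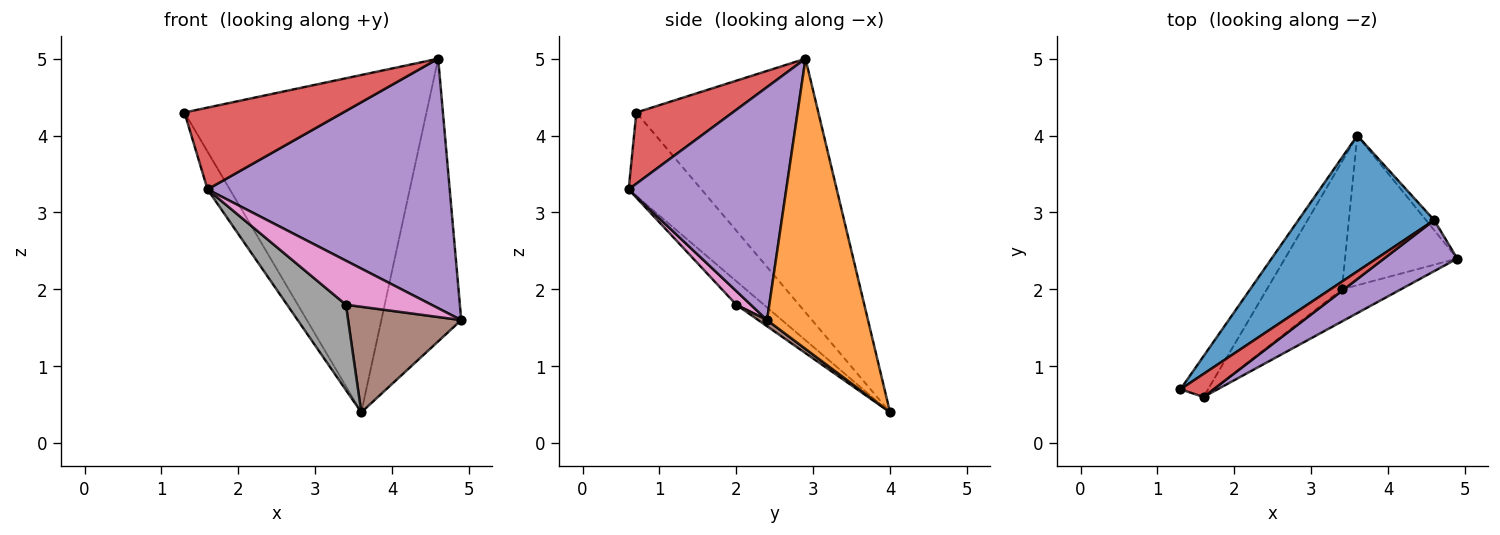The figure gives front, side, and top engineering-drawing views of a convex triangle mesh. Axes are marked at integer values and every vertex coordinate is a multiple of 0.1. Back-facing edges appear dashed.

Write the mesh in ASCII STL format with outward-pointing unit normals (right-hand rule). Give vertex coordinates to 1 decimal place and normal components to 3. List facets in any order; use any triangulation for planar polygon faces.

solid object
 facet normal -0.572 0.761 0.306
  outer loop
   vertex 4.6 2.9 5.0
   vertex 3.6 4.0 0.4
   vertex 1.3 0.7 4.3
  endloop
 endfacet
 facet normal 0.784 0.620 -0.022
  outer loop
   vertex 4.6 2.9 5.0
   vertex 4.9 2.4 1.6
   vertex 3.6 4.0 0.4
  endloop
 endfacet
 facet normal -0.912 0.279 -0.301
  outer loop
   vertex 1.6 0.6 3.3
   vertex 1.3 0.7 4.3
   vertex 3.6 4.0 0.4
  endloop
 endfacet
 facet normal 0.504 -0.831 0.234
  outer loop
   vertex 1.6 0.6 3.3
   vertex 4.6 2.9 5.0
   vertex 1.3 0.7 4.3
  endloop
 endfacet
 facet normal 0.538 -0.826 0.169
  outer loop
   vertex 1.6 0.6 3.3
   vertex 4.9 2.4 1.6
   vertex 4.6 2.9 5.0
  endloop
 endfacet
 facet normal 0.045 -0.576 -0.816
  outer loop
   vertex 3.4 2.0 1.8
   vertex 3.6 4.0 0.4
   vertex 4.9 2.4 1.6
  endloop
 endfacet
 facet normal 0.135 -0.800 -0.584
  outer loop
   vertex 3.4 2.0 1.8
   vertex 4.9 2.4 1.6
   vertex 1.6 0.6 3.3
  endloop
 endfacet
 facet normal -0.252 -0.538 -0.804
  outer loop
   vertex 3.4 2.0 1.8
   vertex 1.6 0.6 3.3
   vertex 3.6 4.0 0.4
  endloop
 endfacet
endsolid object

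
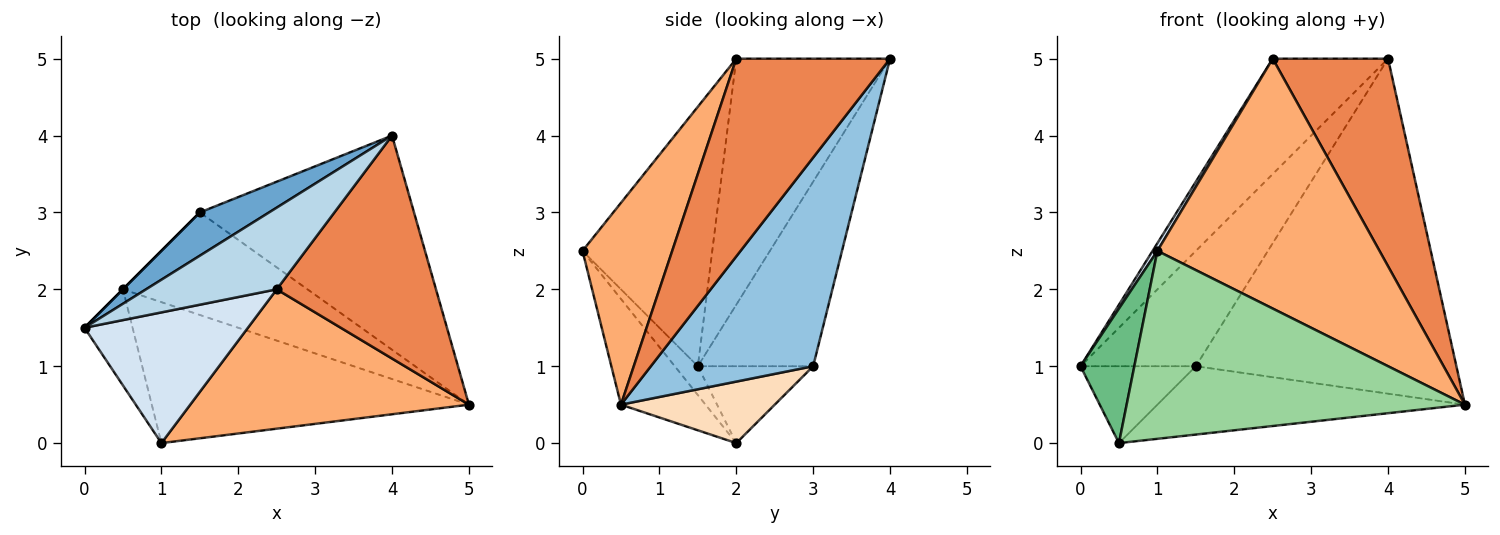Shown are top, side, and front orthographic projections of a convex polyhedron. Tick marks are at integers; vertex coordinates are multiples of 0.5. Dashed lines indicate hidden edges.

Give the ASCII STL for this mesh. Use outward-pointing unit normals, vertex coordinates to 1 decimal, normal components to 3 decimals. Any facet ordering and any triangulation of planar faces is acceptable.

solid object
 facet normal -0.683 0.683 0.256
  outer loop
   vertex 1.5 3.0 1.0
   vertex 0.0 1.5 1.0
   vertex 4.0 4.0 5.0
  endloop
 endfacet
 facet normal 0.465 0.746 -0.477
  outer loop
   vertex 1.5 3.0 1.0
   vertex 4.0 4.0 5.0
   vertex 5.0 0.5 0.5
  endloop
 endfacet
 facet normal -0.736 0.552 0.391
  outer loop
   vertex 2.5 2.0 5.0
   vertex 4.0 4.0 5.0
   vertex 0.0 1.5 1.0
  endloop
 endfacet
 facet normal -0.846 -0.031 0.533
  outer loop
   vertex 2.5 2.0 5.0
   vertex 0.0 1.5 1.0
   vertex 1.0 0.0 2.5
  endloop
 endfacet
 facet normal 0.672 -0.504 0.542
  outer loop
   vertex 2.5 2.0 5.0
   vertex 5.0 0.5 0.5
   vertex 4.0 4.0 5.0
  endloop
 endfacet
 facet normal 0.333 -0.824 0.459
  outer loop
   vertex 2.5 2.0 5.0
   vertex 1.0 0.0 2.5
   vertex 5.0 0.5 0.5
  endloop
 endfacet
 facet normal -0.707 0.707 0.000
  outer loop
   vertex 0.5 2.0 0.0
   vertex 0.0 1.5 1.0
   vertex 1.5 3.0 1.0
  endloop
 endfacet
 facet normal 0.267 0.535 -0.802
  outer loop
   vertex 0.5 2.0 0.0
   vertex 1.5 3.0 1.0
   vertex 5.0 0.5 0.5
  endloop
 endfacet
 facet normal -0.329 -0.768 -0.549
  outer loop
   vertex 0.5 2.0 0.0
   vertex 1.0 0.0 2.5
   vertex 0.0 1.5 1.0
  endloop
 endfacet
 facet normal -0.196 -0.784 -0.588
  outer loop
   vertex 0.5 2.0 0.0
   vertex 5.0 0.5 0.5
   vertex 1.0 0.0 2.5
  endloop
 endfacet
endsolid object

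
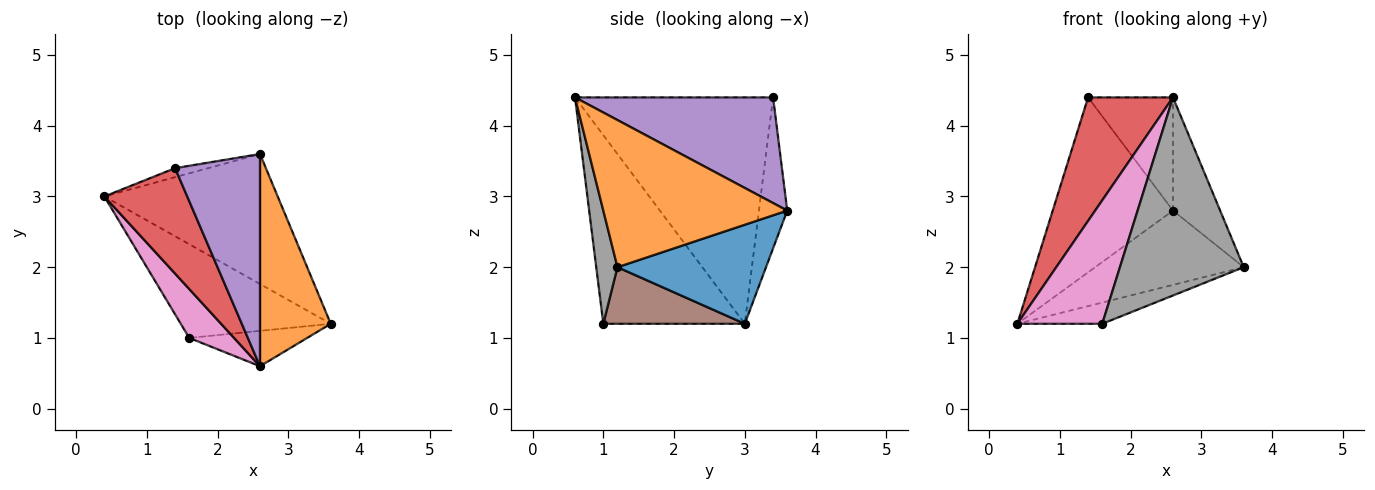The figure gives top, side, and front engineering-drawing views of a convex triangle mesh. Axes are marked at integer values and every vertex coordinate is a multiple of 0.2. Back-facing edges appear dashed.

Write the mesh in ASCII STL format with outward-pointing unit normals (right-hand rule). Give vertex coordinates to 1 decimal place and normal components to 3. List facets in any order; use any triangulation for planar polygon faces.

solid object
 facet normal 0.444 0.444 -0.778
  outer loop
   vertex 2.6 3.6 2.8
   vertex 3.6 1.2 2.0
   vertex 0.4 3.0 1.2
  endloop
 endfacet
 facet normal 0.878 0.225 0.422
  outer loop
   vertex 2.6 0.6 4.4
   vertex 3.6 1.2 2.0
   vertex 2.6 3.6 2.8
  endloop
 endfacet
 facet normal -0.229 0.972 -0.050
  outer loop
   vertex 1.4 3.4 4.4
   vertex 2.6 3.6 2.8
   vertex 0.4 3.0 1.2
  endloop
 endfacet
 facet normal -0.871 -0.373 0.319
  outer loop
   vertex 1.4 3.4 4.4
   vertex 0.4 3.0 1.2
   vertex 2.6 0.6 4.4
  endloop
 endfacet
 facet normal 0.739 0.317 0.594
  outer loop
   vertex 1.4 3.4 4.4
   vertex 2.6 0.6 4.4
   vertex 2.6 3.6 2.8
  endloop
 endfacet
 facet normal 0.345 0.207 -0.915
  outer loop
   vertex 1.6 1.0 1.2
   vertex 0.4 3.0 1.2
   vertex 3.6 1.2 2.0
  endloop
 endfacet
 facet normal -0.840 -0.504 0.200
  outer loop
   vertex 1.6 1.0 1.2
   vertex 2.6 0.6 4.4
   vertex 0.4 3.0 1.2
  endloop
 endfacet
 facet normal 0.166 -0.971 -0.173
  outer loop
   vertex 1.6 1.0 1.2
   vertex 3.6 1.2 2.0
   vertex 2.6 0.6 4.4
  endloop
 endfacet
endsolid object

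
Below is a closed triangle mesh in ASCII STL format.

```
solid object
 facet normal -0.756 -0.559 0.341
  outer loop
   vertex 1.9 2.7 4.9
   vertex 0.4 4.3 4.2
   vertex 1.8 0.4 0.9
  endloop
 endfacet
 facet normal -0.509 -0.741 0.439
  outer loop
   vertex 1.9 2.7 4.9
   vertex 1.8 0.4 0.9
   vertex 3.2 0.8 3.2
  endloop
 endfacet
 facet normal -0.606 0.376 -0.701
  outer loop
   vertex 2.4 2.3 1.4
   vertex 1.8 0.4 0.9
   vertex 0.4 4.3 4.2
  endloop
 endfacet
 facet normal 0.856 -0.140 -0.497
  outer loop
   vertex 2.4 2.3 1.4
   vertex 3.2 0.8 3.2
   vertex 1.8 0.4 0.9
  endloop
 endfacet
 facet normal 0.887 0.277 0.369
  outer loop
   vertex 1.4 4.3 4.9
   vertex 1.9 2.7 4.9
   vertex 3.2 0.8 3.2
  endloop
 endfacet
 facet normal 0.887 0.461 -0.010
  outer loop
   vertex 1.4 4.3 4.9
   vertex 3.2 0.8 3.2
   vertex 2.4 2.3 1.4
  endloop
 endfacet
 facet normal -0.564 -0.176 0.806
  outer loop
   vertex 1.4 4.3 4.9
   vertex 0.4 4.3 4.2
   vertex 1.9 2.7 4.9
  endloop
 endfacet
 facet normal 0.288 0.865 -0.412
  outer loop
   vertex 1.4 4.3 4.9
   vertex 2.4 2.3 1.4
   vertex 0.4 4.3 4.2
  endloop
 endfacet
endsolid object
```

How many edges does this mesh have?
12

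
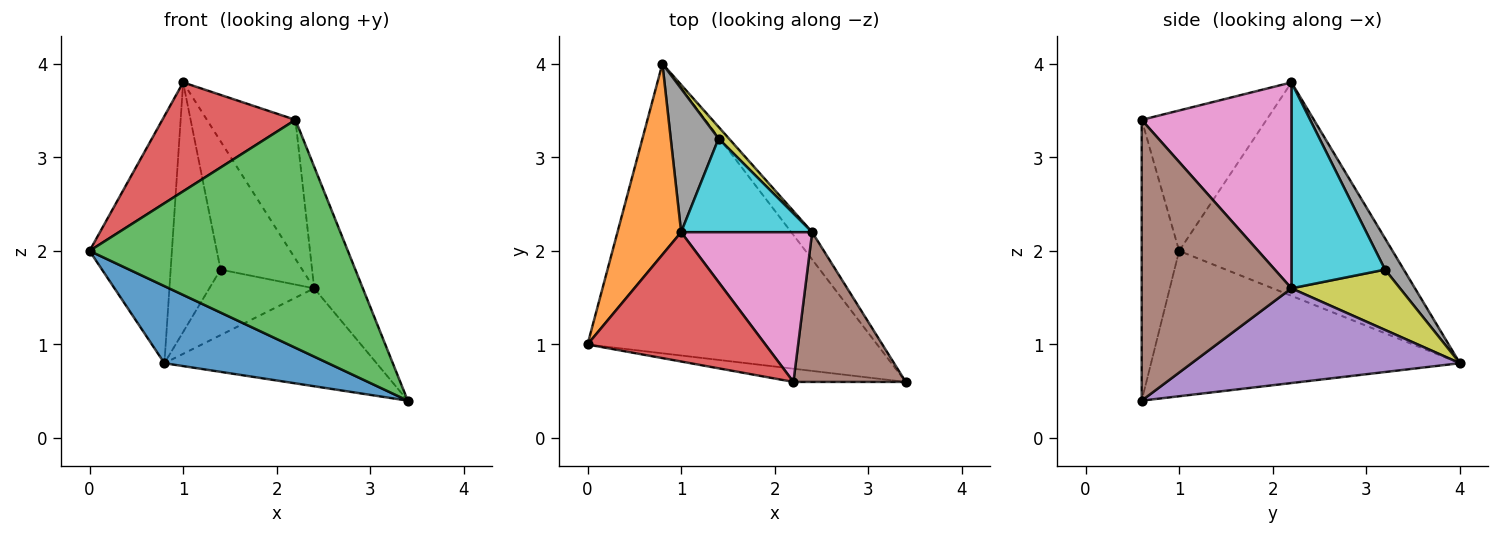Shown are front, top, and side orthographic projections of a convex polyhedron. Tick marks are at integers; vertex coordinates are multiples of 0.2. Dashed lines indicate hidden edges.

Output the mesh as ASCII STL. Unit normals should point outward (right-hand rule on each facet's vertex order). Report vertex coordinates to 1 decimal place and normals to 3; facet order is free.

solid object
 facet normal -0.436 -0.231 -0.869
  outer loop
   vertex 0.8 4.0 0.8
   vertex 3.4 0.6 0.4
   vertex 0.0 1.0 2.0
  endloop
 endfacet
 facet normal -0.899 0.347 0.268
  outer loop
   vertex 1.0 2.2 3.8
   vertex 0.8 4.0 0.8
   vertex 0.0 1.0 2.0
  endloop
 endfacet
 facet normal -0.143 -0.988 -0.057
  outer loop
   vertex 2.2 0.6 3.4
   vertex 0.0 1.0 2.0
   vertex 3.4 0.6 0.4
  endloop
 endfacet
 facet normal -0.517 -0.551 0.655
  outer loop
   vertex 2.2 0.6 3.4
   vertex 1.0 2.2 3.8
   vertex 0.0 1.0 2.0
  endloop
 endfacet
 facet normal 0.773 0.611 -0.171
  outer loop
   vertex 2.4 2.2 1.6
   vertex 3.4 0.6 0.4
   vertex 0.8 4.0 0.8
  endloop
 endfacet
 facet normal 0.889 0.289 0.356
  outer loop
   vertex 2.4 2.2 1.6
   vertex 2.2 0.6 3.4
   vertex 3.4 0.6 0.4
  endloop
 endfacet
 facet normal 0.755 0.446 0.480
  outer loop
   vertex 2.4 2.2 1.6
   vertex 1.0 2.2 3.8
   vertex 2.2 0.6 3.4
  endloop
 endfacet
 facet normal 0.309 0.824 0.474
  outer loop
   vertex 1.4 3.2 1.8
   vertex 0.8 4.0 0.8
   vertex 1.0 2.2 3.8
  endloop
 endfacet
 facet normal 0.714 0.689 0.123
  outer loop
   vertex 1.4 3.2 1.8
   vertex 2.4 2.2 1.6
   vertex 0.8 4.0 0.8
  endloop
 endfacet
 facet normal 0.679 0.593 0.432
  outer loop
   vertex 1.4 3.2 1.8
   vertex 1.0 2.2 3.8
   vertex 2.4 2.2 1.6
  endloop
 endfacet
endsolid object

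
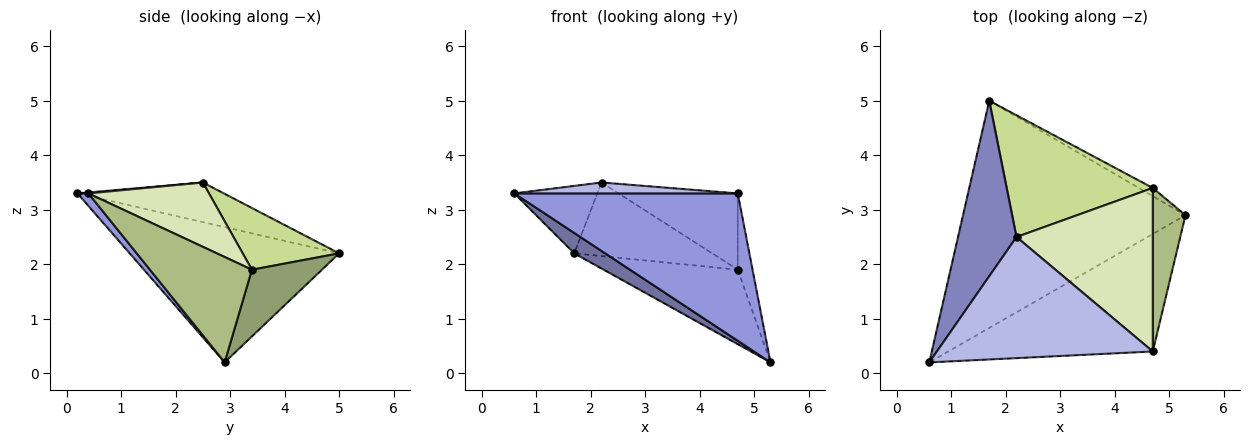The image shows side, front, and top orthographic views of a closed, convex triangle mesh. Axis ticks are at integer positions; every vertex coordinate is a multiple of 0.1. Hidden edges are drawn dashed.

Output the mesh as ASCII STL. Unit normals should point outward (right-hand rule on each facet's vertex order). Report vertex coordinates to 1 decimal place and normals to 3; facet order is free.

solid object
 facet normal -0.518 -0.077 -0.852
  outer loop
   vertex 1.7 5.0 2.2
   vertex 5.3 2.9 0.2
   vertex 0.6 0.2 3.3
  endloop
 endfacet
 facet normal -0.535 0.303 0.789
  outer loop
   vertex 2.2 2.5 3.5
   vertex 1.7 5.0 2.2
   vertex 0.6 0.2 3.3
  endloop
 endfacet
 facet normal 0.038 -0.781 -0.623
  outer loop
   vertex 4.7 0.4 3.3
   vertex 0.6 0.2 3.3
   vertex 5.3 2.9 0.2
  endloop
 endfacet
 facet normal 0.004 -0.090 0.996
  outer loop
   vertex 4.7 0.4 3.3
   vertex 2.2 2.5 3.5
   vertex 0.6 0.2 3.3
  endloop
 endfacet
 facet normal 0.461 0.882 -0.097
  outer loop
   vertex 4.7 3.4 1.9
   vertex 5.3 2.9 0.2
   vertex 1.7 5.0 2.2
  endloop
 endfacet
 facet normal 0.946 0.137 0.294
  outer loop
   vertex 4.7 3.4 1.9
   vertex 4.7 0.4 3.3
   vertex 5.3 2.9 0.2
  endloop
 endfacet
 facet normal 0.340 0.487 0.805
  outer loop
   vertex 4.7 3.4 1.9
   vertex 1.7 5.0 2.2
   vertex 2.2 2.5 3.5
  endloop
 endfacet
 facet normal 0.393 0.389 0.833
  outer loop
   vertex 4.7 3.4 1.9
   vertex 2.2 2.5 3.5
   vertex 4.7 0.4 3.3
  endloop
 endfacet
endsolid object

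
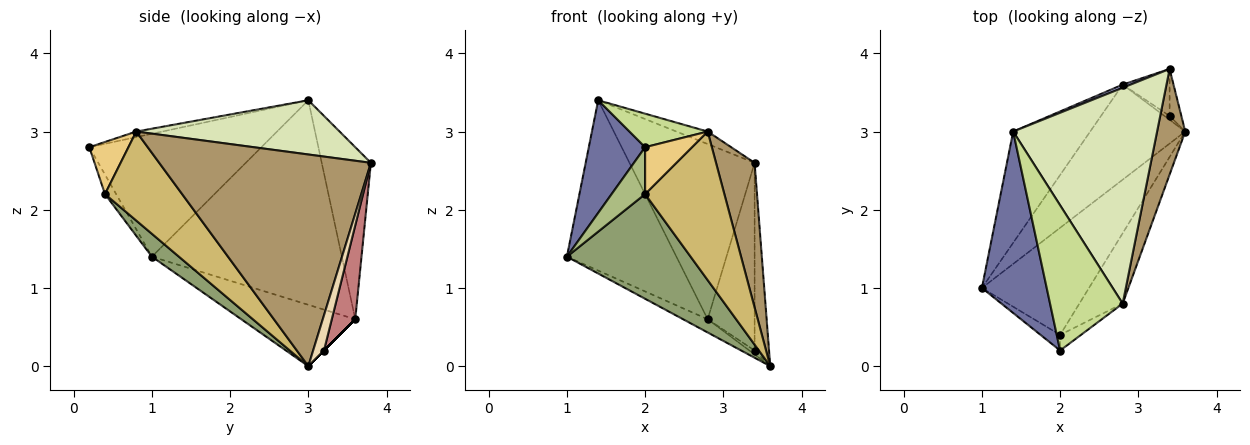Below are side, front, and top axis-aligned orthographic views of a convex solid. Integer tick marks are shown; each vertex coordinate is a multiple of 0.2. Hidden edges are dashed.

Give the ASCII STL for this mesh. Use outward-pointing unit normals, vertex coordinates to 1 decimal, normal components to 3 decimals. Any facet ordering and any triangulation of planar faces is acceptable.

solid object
 facet normal -0.850 -0.278 0.448
  outer loop
   vertex 2.0 0.2 2.8
   vertex 1.4 3.0 3.4
   vertex 1.0 1.0 1.4
  endloop
 endfacet
 facet normal -0.539 0.116 -0.834
  outer loop
   vertex 2.8 3.6 0.6
   vertex 3.6 3.0 0.0
   vertex 1.0 1.0 1.4
  endloop
 endfacet
 facet normal -0.824 0.475 -0.310
  outer loop
   vertex 2.8 3.6 0.6
   vertex 1.0 1.0 1.4
   vertex 1.4 3.0 3.4
  endloop
 endfacet
 facet normal -0.366 0.931 0.017
  outer loop
   vertex 2.8 3.6 0.6
   vertex 1.4 3.0 3.4
   vertex 3.4 3.8 2.6
  endloop
 endfacet
 facet normal 0.151 -0.691 -0.707
  outer loop
   vertex 2.0 0.4 2.2
   vertex 1.0 1.0 1.4
   vertex 3.6 3.0 0.0
  endloop
 endfacet
 facet normal -0.302 -0.905 -0.302
  outer loop
   vertex 2.0 0.4 2.2
   vertex 2.0 0.2 2.8
   vertex 1.0 1.0 1.4
  endloop
 endfacet
 facet normal -0.075 -0.224 0.972
  outer loop
   vertex 2.8 0.8 3.0
   vertex 1.4 3.0 3.4
   vertex 2.0 0.2 2.8
  endloop
 endfacet
 facet normal 0.352 0.054 0.934
  outer loop
   vertex 2.8 0.8 3.0
   vertex 3.4 3.8 2.6
   vertex 1.4 3.0 3.4
  endloop
 endfacet
 facet normal 0.975 -0.178 0.130
  outer loop
   vertex 2.8 0.8 3.0
   vertex 3.6 3.0 0.0
   vertex 3.4 3.8 2.6
  endloop
 endfacet
 facet normal 0.661 -0.678 -0.321
  outer loop
   vertex 2.8 0.8 3.0
   vertex 2.0 0.4 2.2
   vertex 3.6 3.0 0.0
  endloop
 endfacet
 facet normal 0.620 -0.744 -0.248
  outer loop
   vertex 2.8 0.8 3.0
   vertex 2.0 0.2 2.8
   vertex 2.0 0.4 2.2
  endloop
 endfacet
 facet normal 0.588 0.784 -0.196
  outer loop
   vertex 3.4 3.2 0.2
   vertex 3.4 3.8 2.6
   vertex 3.6 3.0 0.0
  endloop
 endfacet
 facet normal 0.000 0.707 -0.707
  outer loop
   vertex 3.4 3.2 0.2
   vertex 3.6 3.0 0.0
   vertex 2.8 3.6 0.6
  endloop
 endfacet
 facet normal 0.436 0.873 -0.218
  outer loop
   vertex 3.4 3.2 0.2
   vertex 2.8 3.6 0.6
   vertex 3.4 3.8 2.6
  endloop
 endfacet
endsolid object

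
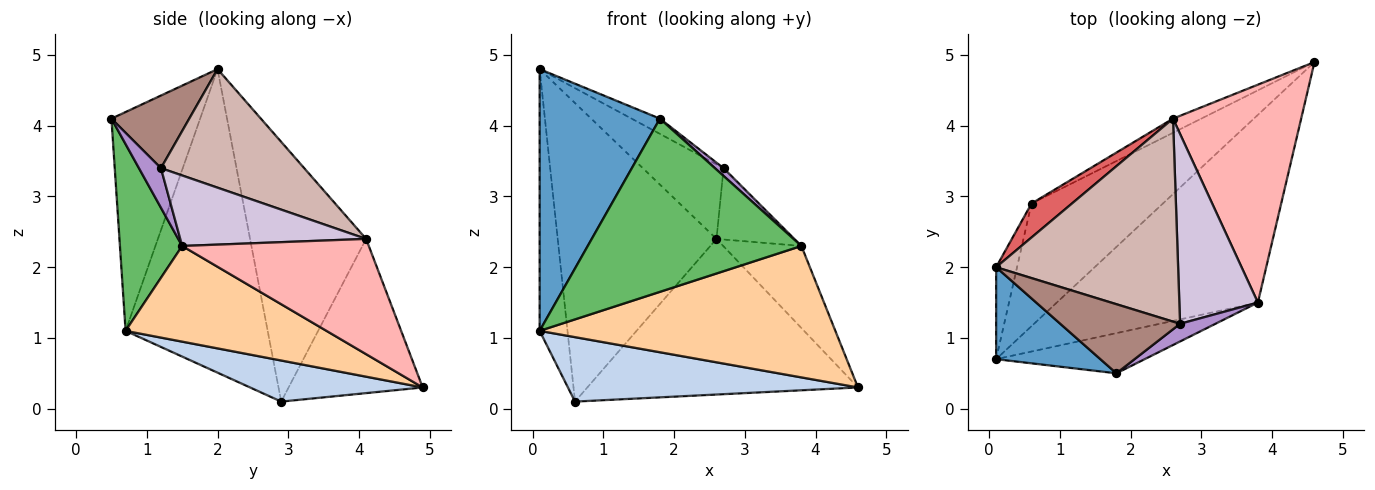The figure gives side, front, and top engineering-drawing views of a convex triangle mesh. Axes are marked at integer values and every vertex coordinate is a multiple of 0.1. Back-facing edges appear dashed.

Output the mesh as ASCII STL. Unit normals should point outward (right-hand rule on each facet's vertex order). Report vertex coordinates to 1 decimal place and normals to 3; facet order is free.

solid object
 facet normal -0.571 -0.774 0.272
  outer loop
   vertex 0.1 2.0 4.8
   vertex 0.1 0.7 1.1
   vertex 1.8 0.5 4.1
  endloop
 endfacet
 facet normal 0.267 -0.448 -0.853
  outer loop
   vertex 0.6 2.9 0.1
   vertex 4.6 4.9 0.3
   vertex 0.1 0.7 1.1
  endloop
 endfacet
 facet normal -0.979 0.192 -0.067
  outer loop
   vertex 0.6 2.9 0.1
   vertex 0.1 0.7 1.1
   vertex 0.1 2.0 4.8
  endloop
 endfacet
 facet normal 0.363 -0.534 -0.763
  outer loop
   vertex 3.8 1.5 2.3
   vertex 0.1 0.7 1.1
   vertex 4.6 4.9 0.3
  endloop
 endfacet
 facet normal 0.273 -0.937 -0.217
  outer loop
   vertex 3.8 1.5 2.3
   vertex 1.8 0.5 4.1
   vertex 0.1 0.7 1.1
  endloop
 endfacet
 facet normal -0.442 0.893 -0.081
  outer loop
   vertex 2.6 4.1 2.4
   vertex 4.6 4.9 0.3
   vertex 0.6 2.9 0.1
  endloop
 endfacet
 facet normal -0.588 0.804 0.091
  outer loop
   vertex 2.6 4.1 2.4
   vertex 0.6 2.9 0.1
   vertex 0.1 2.0 4.8
  endloop
 endfacet
 facet normal 0.644 0.270 0.716
  outer loop
   vertex 2.6 4.1 2.4
   vertex 3.8 1.5 2.3
   vertex 4.6 4.9 0.3
  endloop
 endfacet
 facet normal 0.716 -0.281 0.639
  outer loop
   vertex 2.7 1.2 3.4
   vertex 1.8 0.5 4.1
   vertex 3.8 1.5 2.3
  endloop
 endfacet
 facet normal 0.643 0.269 0.717
  outer loop
   vertex 2.7 1.2 3.4
   vertex 3.8 1.5 2.3
   vertex 2.6 4.1 2.4
  endloop
 endfacet
 facet normal 0.509 0.185 0.840
  outer loop
   vertex 2.7 1.2 3.4
   vertex 0.1 2.0 4.8
   vertex 1.8 0.5 4.1
  endloop
 endfacet
 facet normal 0.522 0.294 0.801
  outer loop
   vertex 2.7 1.2 3.4
   vertex 2.6 4.1 2.4
   vertex 0.1 2.0 4.8
  endloop
 endfacet
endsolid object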